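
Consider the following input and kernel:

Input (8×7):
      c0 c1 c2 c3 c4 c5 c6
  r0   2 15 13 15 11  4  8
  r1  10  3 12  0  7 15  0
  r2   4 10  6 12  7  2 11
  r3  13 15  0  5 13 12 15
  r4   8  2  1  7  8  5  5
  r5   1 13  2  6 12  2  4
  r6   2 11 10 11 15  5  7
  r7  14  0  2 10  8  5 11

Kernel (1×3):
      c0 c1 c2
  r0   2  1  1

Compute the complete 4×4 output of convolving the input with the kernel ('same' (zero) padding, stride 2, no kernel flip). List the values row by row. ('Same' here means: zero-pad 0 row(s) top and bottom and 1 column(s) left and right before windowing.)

Output[0,0]: The receptive field on the zero-padded input at this output position is [0 2 15]. Elementwise product with the kernel and sum: 0·2 + 2·1 + 15·1.

17 58 45 16
14 38 33 15
10 12 27 15
13 43 42 17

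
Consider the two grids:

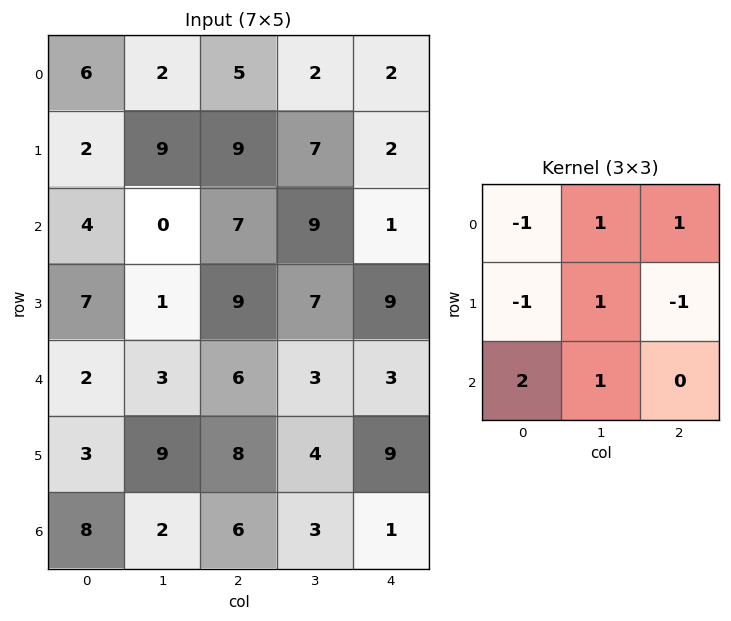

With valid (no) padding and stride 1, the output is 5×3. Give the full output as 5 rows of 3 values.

Output[0,0]: The receptive field on the input at this output position is [6 2 5 / 2 9 9 / 4 0 7]. Elementwise product with the kernel and sum: 6·-1 + 2·1 + 5·1 + 2·-1 + 9·1 + 9·-1 + 4·2 + 0·1.

7 5 18
20 16 26
-5 29 7
13 41 21
23 11 2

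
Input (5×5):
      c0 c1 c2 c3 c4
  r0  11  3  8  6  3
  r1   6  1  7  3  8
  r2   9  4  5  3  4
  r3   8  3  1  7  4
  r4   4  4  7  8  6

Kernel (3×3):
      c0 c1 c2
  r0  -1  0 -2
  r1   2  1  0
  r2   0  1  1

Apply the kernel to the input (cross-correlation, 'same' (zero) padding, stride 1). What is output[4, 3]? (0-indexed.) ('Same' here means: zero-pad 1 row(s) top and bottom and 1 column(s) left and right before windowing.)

The receptive field on the zero-padded input at this output position is [1 7 4 / 7 8 6 / 0 0 0]. Elementwise product with the kernel and sum: 1·-1 + 4·-2 + 7·2 + 8·1 + 0·1 + 0·1.

13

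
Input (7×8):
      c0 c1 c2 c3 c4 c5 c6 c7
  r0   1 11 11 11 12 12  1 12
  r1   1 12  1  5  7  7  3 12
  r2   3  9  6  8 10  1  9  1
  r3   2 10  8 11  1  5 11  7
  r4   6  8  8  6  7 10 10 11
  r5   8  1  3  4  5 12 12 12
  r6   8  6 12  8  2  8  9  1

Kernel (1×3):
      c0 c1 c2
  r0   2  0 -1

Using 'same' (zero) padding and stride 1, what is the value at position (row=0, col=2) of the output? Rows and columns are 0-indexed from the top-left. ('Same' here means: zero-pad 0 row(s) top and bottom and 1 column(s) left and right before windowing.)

11

The receptive field on the zero-padded input at this output position is [11 11 11]. Elementwise product with the kernel and sum: 11·2 + 11·-1.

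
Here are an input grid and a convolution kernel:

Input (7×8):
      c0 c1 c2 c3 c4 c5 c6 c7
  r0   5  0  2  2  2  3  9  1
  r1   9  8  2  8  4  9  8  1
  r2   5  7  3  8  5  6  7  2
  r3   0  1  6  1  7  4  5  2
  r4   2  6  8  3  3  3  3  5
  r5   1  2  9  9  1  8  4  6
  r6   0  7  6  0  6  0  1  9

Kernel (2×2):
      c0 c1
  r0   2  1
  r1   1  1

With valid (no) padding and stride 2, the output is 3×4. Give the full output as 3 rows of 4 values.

Output[0,0]: The receptive field on the input at this output position is [5 0 / 9 8]. Elementwise product with the kernel and sum: 5·2 + 0·1 + 9·1 + 8·1.
Output[0,1]: The receptive field on the input at this output position is [2 2 / 2 8]. Elementwise product with the kernel and sum: 2·2 + 2·1 + 2·1 + 8·1.

27 16 20 28
18 21 27 23
13 37 18 21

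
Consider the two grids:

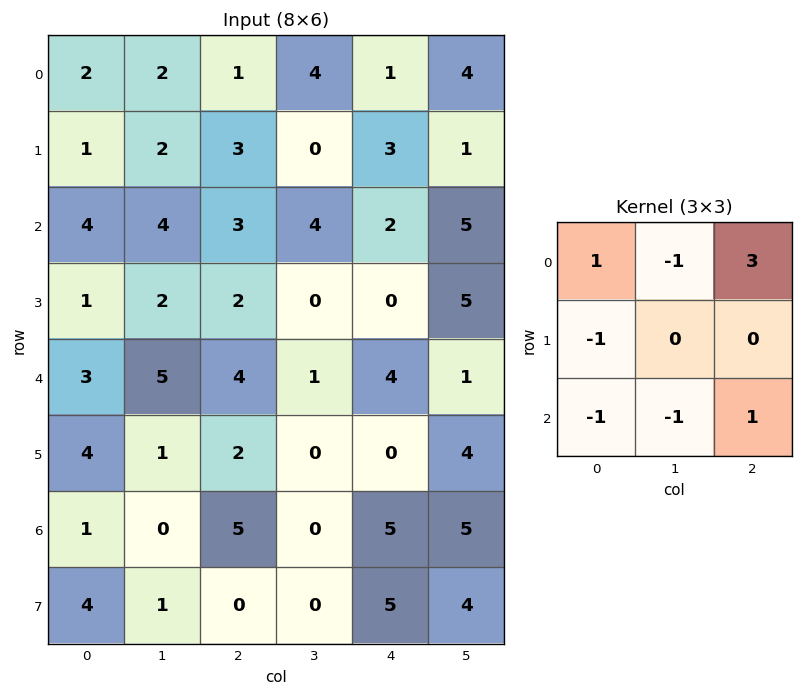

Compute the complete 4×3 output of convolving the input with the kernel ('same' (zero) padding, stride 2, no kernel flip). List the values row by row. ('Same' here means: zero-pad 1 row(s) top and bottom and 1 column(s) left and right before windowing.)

Output[0,0]: The receptive field on the zero-padded input at this output position is [0 0 0 / 0 2 2 / 0 1 2]. Elementwise product with the kernel and sum: 0·1 + 0·-1 + 0·3 + 0·-1 + 0·-1 + 1·-1 + 2·1.

1 -7 -6
6 -9 1
2 -8 18
-4 -2 11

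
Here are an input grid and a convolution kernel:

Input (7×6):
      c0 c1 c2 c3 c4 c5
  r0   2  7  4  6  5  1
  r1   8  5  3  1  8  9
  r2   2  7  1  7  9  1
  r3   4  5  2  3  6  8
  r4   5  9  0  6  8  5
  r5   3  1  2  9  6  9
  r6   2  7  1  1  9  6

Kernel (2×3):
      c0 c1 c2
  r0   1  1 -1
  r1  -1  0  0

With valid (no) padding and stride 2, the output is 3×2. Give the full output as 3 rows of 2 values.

Output[0,0]: The receptive field on the input at this output position is [2 7 4 / 8 5 3]. Elementwise product with the kernel and sum: 2·1 + 7·1 + 4·-1 + 8·-1.

-3 2
4 -3
11 -4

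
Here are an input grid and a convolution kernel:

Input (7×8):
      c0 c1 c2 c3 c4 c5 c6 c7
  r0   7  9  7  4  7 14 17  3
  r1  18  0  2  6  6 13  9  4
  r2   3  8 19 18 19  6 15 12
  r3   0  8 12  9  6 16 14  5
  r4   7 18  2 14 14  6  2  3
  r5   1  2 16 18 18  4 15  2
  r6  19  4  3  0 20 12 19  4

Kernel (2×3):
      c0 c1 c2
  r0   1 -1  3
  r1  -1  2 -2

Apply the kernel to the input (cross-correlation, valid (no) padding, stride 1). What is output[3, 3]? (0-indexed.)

The receptive field on the input at this output position is [9 6 16 / 14 14 6]. Elementwise product with the kernel and sum: 9·1 + 6·-1 + 16·3 + 14·-1 + 14·2 + 6·-2.

53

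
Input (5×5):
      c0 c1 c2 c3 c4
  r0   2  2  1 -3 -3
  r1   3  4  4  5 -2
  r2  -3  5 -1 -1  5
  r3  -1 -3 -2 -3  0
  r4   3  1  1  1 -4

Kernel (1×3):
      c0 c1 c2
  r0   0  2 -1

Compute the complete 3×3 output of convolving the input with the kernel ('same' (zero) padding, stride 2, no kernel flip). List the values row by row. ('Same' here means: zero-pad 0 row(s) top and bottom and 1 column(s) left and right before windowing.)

Output[0,0]: The receptive field on the zero-padded input at this output position is [0 2 2]. Elementwise product with the kernel and sum: 2·2 + 2·-1.

2 5 -6
-11 -1 10
5 1 -8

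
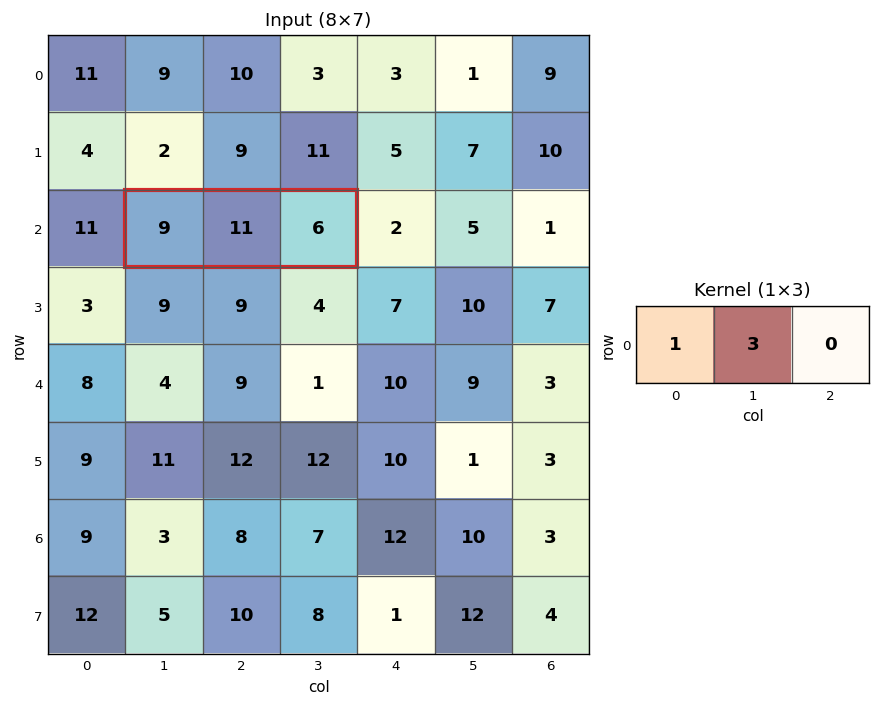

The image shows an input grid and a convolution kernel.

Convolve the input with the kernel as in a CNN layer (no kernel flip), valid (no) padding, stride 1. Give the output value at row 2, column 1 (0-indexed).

The receptive field on the input at this output position is [9 11 6]. Elementwise product with the kernel and sum: 9·1 + 11·3.

42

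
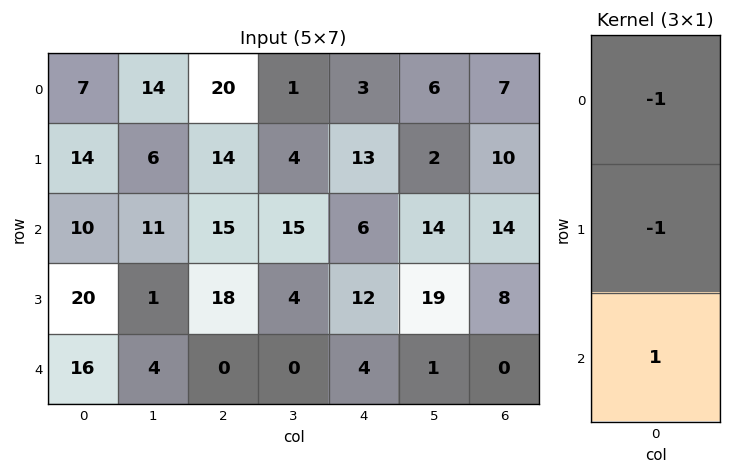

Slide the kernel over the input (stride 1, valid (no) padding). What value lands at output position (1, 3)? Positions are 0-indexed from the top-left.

The receptive field on the input at this output position is [4 / 15 / 4]. Elementwise product with the kernel and sum: 4·-1 + 15·-1 + 4·1.

-15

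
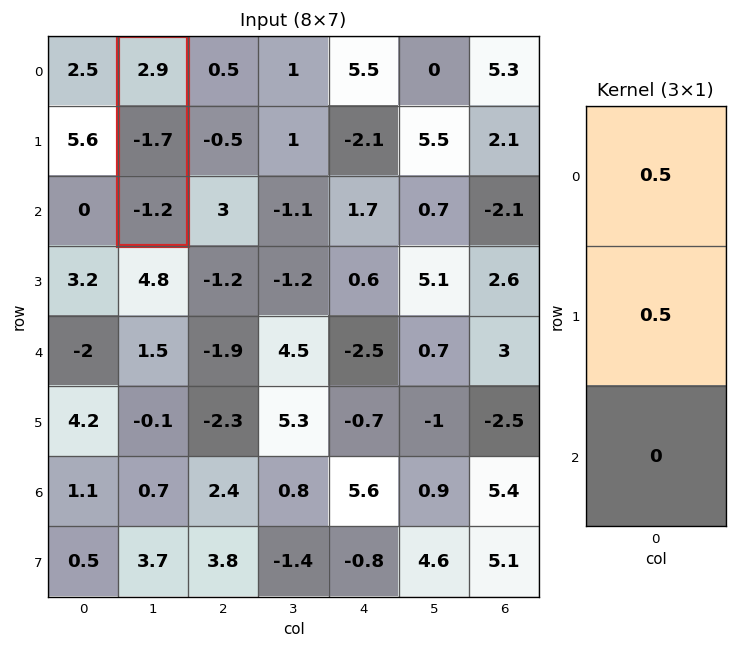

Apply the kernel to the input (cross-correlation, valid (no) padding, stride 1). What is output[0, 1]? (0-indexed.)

The receptive field on the input at this output position is [2.9 / -1.7 / -1.2]. Elementwise product with the kernel and sum: 2.9·0.5 + -1.7·0.5.

0.6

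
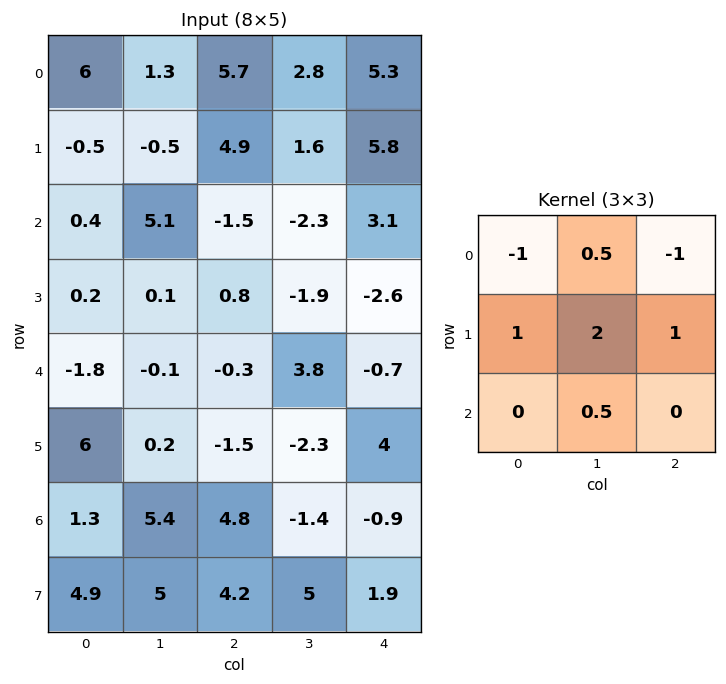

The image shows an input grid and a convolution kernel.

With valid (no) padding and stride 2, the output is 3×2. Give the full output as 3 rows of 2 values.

Output[0,0]: The receptive field on the input at this output position is [6 1.3 5.7 / -0.5 -0.5 4.9 / 0.4 5.1 -1.5]. Elementwise product with the kernel and sum: 6·-1 + 1.3·0.5 + 5.7·-1 + -0.5·1 + -0.5·2 + 4.9·1 + 5.1·0.5.
Output[0,1]: The receptive field on the input at this output position is [5.7 2.8 5.3 / 4.9 1.6 5.8 / -1.5 -2.3 3.1]. Elementwise product with the kernel and sum: 5.7·-1 + 2.8·0.5 + 5.3·-1 + 4.9·1 + 1.6·2 + 5.8·1 + -2.3·0.5.

-5.1 3.15
4.8 -6.45
9.65 0.1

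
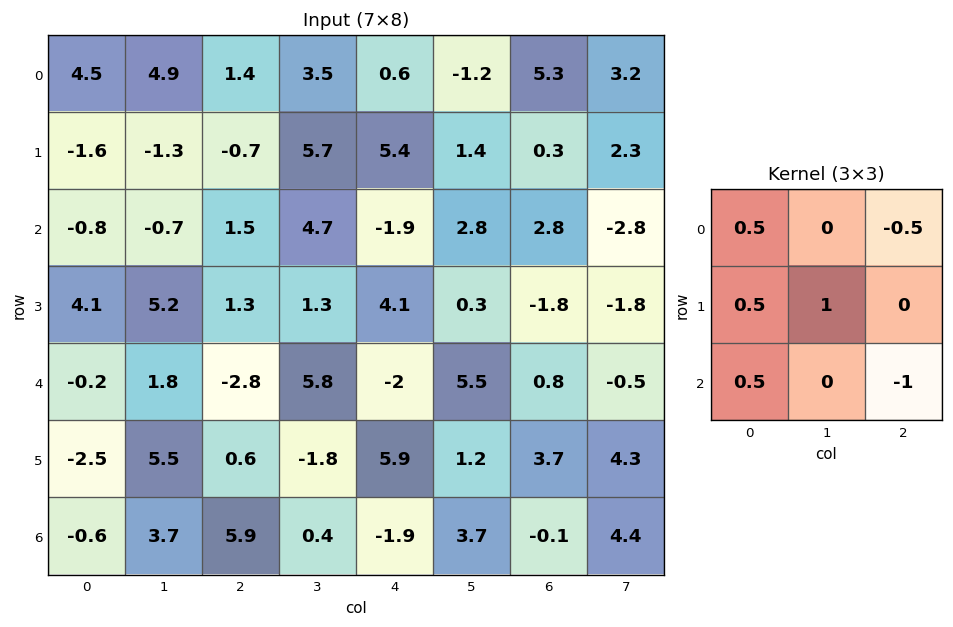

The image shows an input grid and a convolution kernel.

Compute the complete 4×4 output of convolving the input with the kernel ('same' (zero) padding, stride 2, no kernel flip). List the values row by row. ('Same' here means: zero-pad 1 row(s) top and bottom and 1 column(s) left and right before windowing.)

5.8 -2.5 3.8 3.1
-5.35 -1.05 2.95 5.7
-8.3 4.6 -0.7 0.9
-3.35 11.4 -3.2 0.2

Output[0,0]: The receptive field on the zero-padded input at this output position is [0 0 0 / 0 4.5 4.9 / 0 -1.6 -1.3]. Elementwise product with the kernel and sum: 0·0.5 + 0·-0.5 + 0·0.5 + 4.5·1 + 0·0.5 + -1.3·-1.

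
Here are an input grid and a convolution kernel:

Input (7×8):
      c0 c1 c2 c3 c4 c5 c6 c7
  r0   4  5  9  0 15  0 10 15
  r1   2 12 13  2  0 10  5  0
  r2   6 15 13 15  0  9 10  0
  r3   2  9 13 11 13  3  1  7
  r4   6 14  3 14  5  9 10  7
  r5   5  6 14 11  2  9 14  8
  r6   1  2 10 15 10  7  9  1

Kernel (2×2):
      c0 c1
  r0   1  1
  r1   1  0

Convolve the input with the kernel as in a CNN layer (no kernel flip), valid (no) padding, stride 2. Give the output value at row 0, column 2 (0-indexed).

The receptive field on the input at this output position is [15 0 / 0 10]. Elementwise product with the kernel and sum: 15·1 + 0·1 + 0·1.

15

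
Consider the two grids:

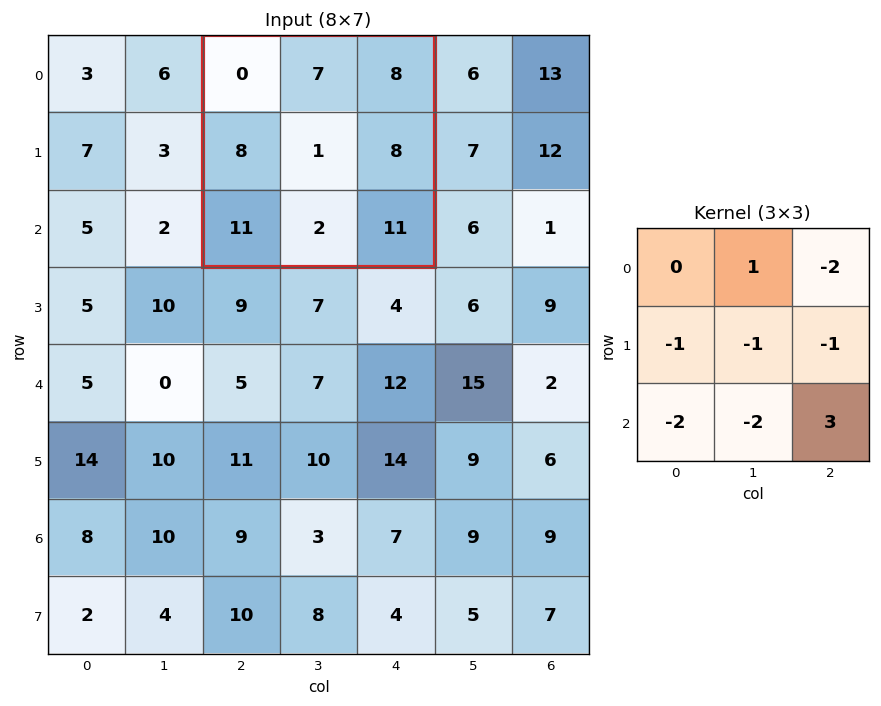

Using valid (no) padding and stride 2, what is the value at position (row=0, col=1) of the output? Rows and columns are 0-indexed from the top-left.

The receptive field on the input at this output position is [0 7 8 / 8 1 8 / 11 2 11]. Elementwise product with the kernel and sum: 7·1 + 8·-2 + 8·-1 + 1·-1 + 8·-1 + 11·-2 + 2·-2 + 11·3.

-19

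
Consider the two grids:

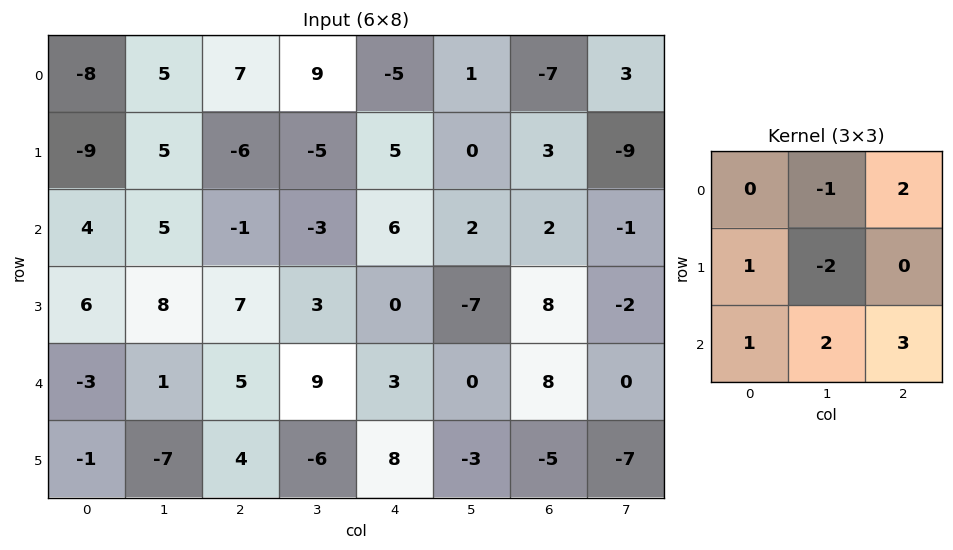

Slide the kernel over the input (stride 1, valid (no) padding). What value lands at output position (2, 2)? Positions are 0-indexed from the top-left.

48

The receptive field on the input at this output position is [-1 -3 6 / 7 3 0 / 5 9 3]. Elementwise product with the kernel and sum: -3·-1 + 6·2 + 7·1 + 3·-2 + 5·1 + 9·2 + 3·3.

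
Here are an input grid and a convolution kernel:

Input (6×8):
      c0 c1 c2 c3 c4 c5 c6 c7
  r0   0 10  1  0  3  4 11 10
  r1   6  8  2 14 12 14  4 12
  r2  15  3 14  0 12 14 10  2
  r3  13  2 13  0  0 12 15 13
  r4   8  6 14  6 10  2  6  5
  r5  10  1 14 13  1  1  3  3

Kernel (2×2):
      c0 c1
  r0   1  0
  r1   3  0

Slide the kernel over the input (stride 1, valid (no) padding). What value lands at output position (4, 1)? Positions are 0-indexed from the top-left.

The receptive field on the input at this output position is [6 14 / 1 14]. Elementwise product with the kernel and sum: 6·1 + 1·3.

9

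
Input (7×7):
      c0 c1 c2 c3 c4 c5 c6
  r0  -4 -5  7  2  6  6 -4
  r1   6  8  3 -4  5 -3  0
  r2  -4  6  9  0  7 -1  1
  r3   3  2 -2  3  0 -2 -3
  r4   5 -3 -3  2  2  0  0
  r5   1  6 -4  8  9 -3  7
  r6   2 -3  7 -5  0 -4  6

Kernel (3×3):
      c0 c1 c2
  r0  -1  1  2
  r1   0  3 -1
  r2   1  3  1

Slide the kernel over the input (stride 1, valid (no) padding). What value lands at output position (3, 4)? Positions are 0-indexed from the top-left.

-1

The receptive field on the input at this output position is [0 -2 -3 / 2 0 0 / 9 -3 7]. Elementwise product with the kernel and sum: 0·-1 + -2·1 + -3·2 + 0·3 + 0·-1 + 9·1 + -3·3 + 7·1.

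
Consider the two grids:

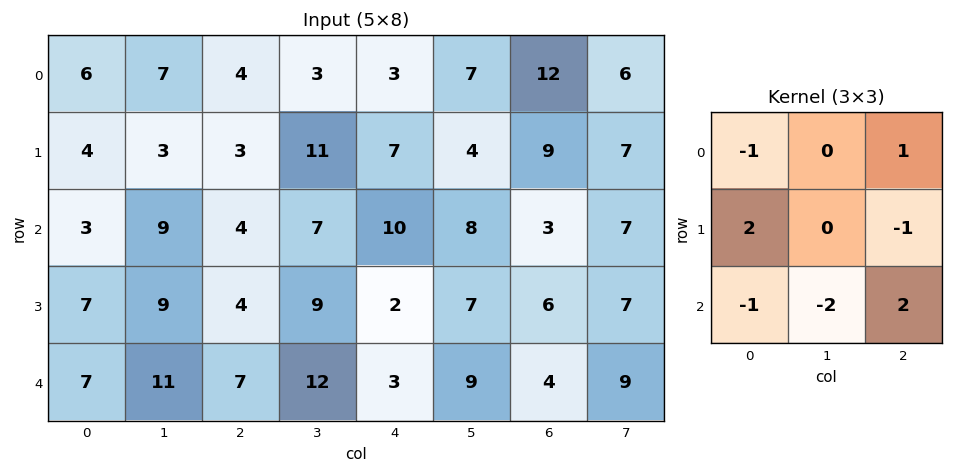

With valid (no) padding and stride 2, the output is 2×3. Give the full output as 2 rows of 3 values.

Output[0,0]: The receptive field on the input at this output position is [6 7 4 / 4 3 3 / 3 9 4]. Elementwise product with the kernel and sum: 6·-1 + 4·1 + 4·2 + 3·-1 + 3·-1 + 9·-2 + 4·2.

-10 0 -6
-4 -13 -22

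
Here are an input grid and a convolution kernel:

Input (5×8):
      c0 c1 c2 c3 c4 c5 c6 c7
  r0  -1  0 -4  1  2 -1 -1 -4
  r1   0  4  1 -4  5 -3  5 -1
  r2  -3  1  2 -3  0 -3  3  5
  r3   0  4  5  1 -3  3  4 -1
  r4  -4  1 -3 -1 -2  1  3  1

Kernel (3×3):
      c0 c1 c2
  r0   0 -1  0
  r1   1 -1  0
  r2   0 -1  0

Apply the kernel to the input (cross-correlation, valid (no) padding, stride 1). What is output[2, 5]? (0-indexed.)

The receptive field on the input at this output position is [-3 3 5 / 3 4 -1 / 1 3 1]. Elementwise product with the kernel and sum: 3·-1 + 3·1 + 4·-1 + 3·-1.

-7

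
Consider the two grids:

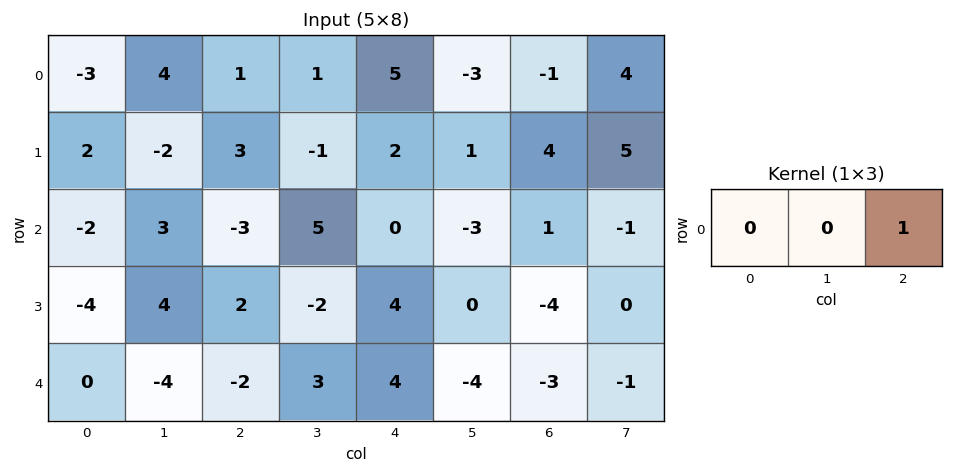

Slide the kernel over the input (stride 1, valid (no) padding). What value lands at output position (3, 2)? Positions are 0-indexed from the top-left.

The receptive field on the input at this output position is [2 -2 4]. Elementwise product with the kernel and sum: 4·1.

4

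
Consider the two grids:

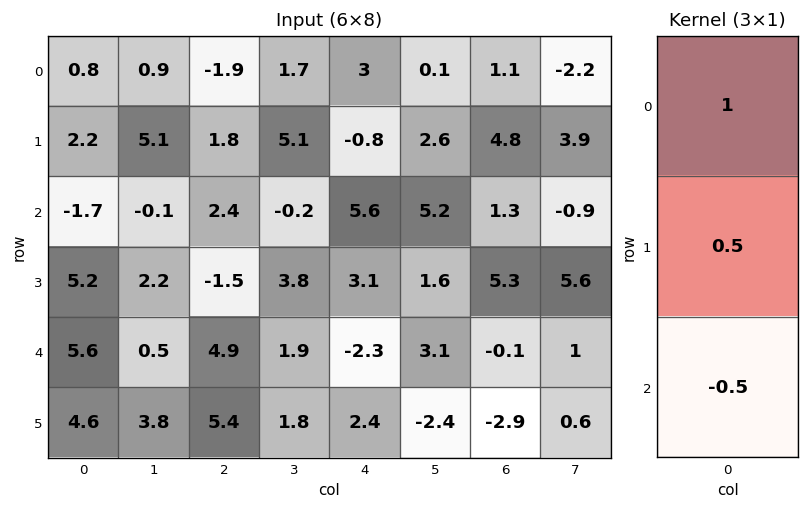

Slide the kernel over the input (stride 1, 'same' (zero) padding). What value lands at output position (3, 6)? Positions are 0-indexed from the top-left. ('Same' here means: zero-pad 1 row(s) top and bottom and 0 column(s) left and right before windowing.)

4

The receptive field on the zero-padded input at this output position is [1.3 / 5.3 / -0.1]. Elementwise product with the kernel and sum: 1.3·1 + 5.3·0.5 + -0.1·-0.5.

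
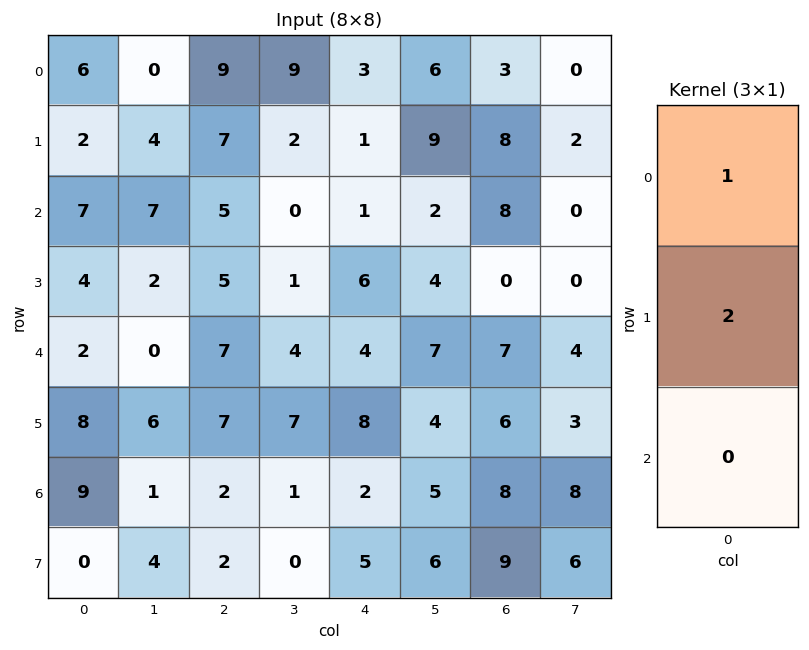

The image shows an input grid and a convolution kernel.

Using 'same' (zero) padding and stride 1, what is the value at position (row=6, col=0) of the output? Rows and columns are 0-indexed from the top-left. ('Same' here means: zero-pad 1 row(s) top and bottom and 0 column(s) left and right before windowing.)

26

The receptive field on the zero-padded input at this output position is [8 / 9 / 0]. Elementwise product with the kernel and sum: 8·1 + 9·2.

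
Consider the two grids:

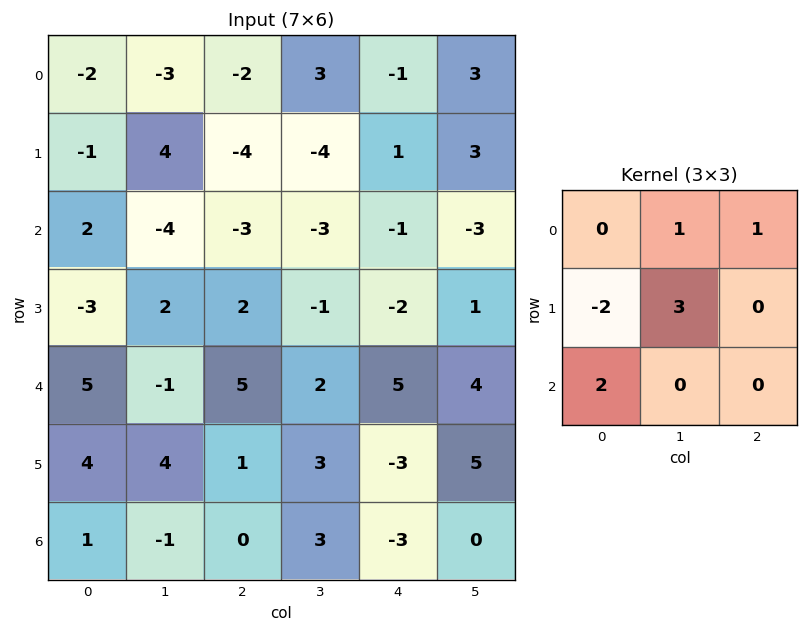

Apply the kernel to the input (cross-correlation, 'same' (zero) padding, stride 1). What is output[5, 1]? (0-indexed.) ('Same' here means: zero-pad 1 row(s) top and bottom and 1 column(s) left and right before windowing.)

The receptive field on the zero-padded input at this output position is [5 -1 5 / 4 4 1 / 1 -1 0]. Elementwise product with the kernel and sum: -1·1 + 5·1 + 4·-2 + 4·3 + 1·2.

10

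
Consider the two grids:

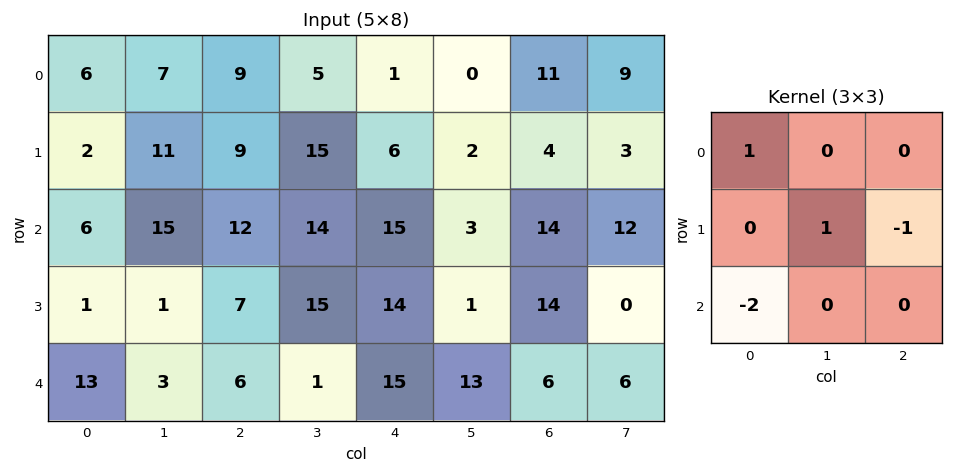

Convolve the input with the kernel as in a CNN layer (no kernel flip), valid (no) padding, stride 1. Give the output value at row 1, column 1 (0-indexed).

The receptive field on the input at this output position is [11 9 15 / 15 12 14 / 1 7 15]. Elementwise product with the kernel and sum: 11·1 + 12·1 + 14·-1 + 1·-2.

7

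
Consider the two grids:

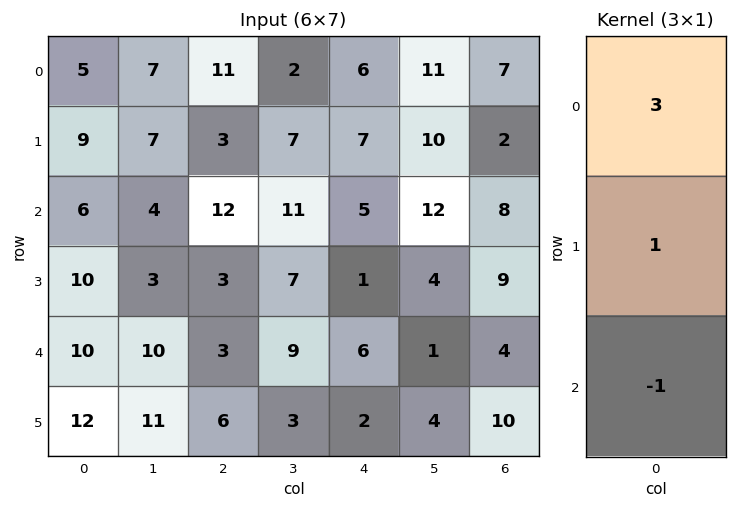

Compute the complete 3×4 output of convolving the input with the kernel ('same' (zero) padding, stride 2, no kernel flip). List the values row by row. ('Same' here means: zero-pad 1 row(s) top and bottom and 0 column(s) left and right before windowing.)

-4 8 -1 5
23 18 25 5
28 6 7 21

Output[0,0]: The receptive field on the zero-padded input at this output position is [0 / 5 / 9]. Elementwise product with the kernel and sum: 0·3 + 5·1 + 9·-1.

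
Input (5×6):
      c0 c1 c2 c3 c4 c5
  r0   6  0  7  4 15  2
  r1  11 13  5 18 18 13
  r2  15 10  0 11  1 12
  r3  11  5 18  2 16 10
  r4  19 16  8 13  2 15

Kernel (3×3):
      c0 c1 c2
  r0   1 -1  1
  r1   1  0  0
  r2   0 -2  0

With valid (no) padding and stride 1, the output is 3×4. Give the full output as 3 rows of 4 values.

4 10 1 7
8 0 1 -8
-16 10 -18 20

Output[0,0]: The receptive field on the input at this output position is [6 0 7 / 11 13 5 / 15 10 0]. Elementwise product with the kernel and sum: 6·1 + 0·-1 + 7·1 + 11·1 + 10·-2.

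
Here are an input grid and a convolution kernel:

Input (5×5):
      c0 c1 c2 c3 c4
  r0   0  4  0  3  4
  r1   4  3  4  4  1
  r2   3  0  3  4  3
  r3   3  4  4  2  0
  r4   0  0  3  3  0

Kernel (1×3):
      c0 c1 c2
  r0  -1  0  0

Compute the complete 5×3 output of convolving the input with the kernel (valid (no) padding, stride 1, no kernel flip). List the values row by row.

Output[0,0]: The receptive field on the input at this output position is [0 4 0]. Elementwise product with the kernel and sum: 0·-1.
Output[0,1]: The receptive field on the input at this output position is [4 0 3]. Elementwise product with the kernel and sum: 4·-1.

0 -4 0
-4 -3 -4
-3 0 -3
-3 -4 -4
0 0 -3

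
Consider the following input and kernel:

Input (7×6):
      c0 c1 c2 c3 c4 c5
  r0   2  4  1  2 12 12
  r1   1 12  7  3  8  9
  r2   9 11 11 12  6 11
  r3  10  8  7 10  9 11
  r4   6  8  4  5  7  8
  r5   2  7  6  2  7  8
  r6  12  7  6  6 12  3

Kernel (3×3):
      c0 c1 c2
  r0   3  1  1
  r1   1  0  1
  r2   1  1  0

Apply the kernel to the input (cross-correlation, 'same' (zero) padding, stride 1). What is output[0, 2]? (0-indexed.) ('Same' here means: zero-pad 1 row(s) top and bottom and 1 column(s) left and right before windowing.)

The receptive field on the zero-padded input at this output position is [0 0 0 / 4 1 2 / 12 7 3]. Elementwise product with the kernel and sum: 0·3 + 0·1 + 0·1 + 4·1 + 2·1 + 12·1 + 7·1.

25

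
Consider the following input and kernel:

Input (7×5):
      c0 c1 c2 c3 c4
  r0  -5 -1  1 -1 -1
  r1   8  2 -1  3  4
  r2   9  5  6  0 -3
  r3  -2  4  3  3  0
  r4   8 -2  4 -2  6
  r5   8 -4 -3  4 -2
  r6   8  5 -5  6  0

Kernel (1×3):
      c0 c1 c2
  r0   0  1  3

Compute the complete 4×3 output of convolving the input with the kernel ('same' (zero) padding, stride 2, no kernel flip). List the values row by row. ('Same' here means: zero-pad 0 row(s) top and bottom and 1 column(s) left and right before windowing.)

Output[0,0]: The receptive field on the zero-padded input at this output position is [0 -5 -1]. Elementwise product with the kernel and sum: -5·1 + -1·3.

-8 -2 -1
24 6 -3
2 -2 6
23 13 0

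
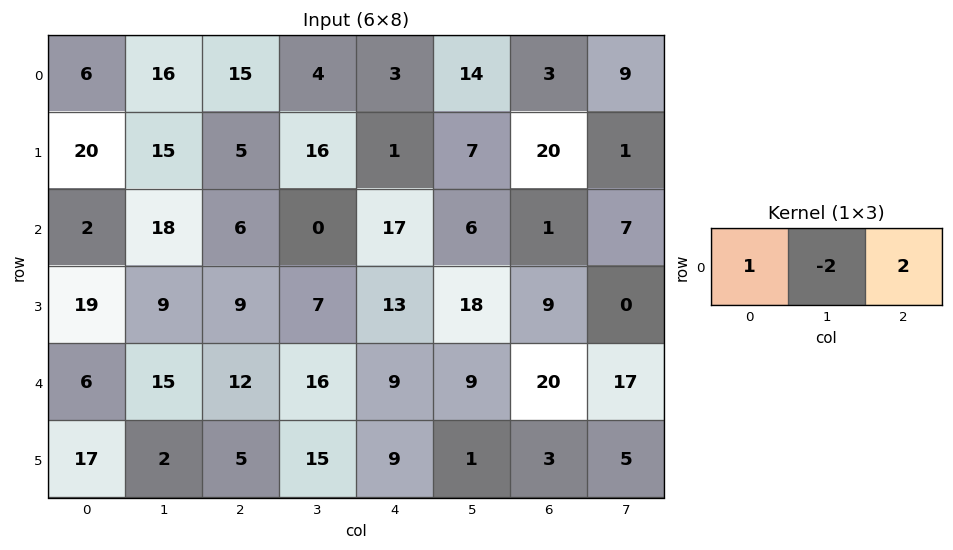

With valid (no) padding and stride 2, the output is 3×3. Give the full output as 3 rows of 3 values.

4 13 -19
-22 40 7
0 -2 31

Output[0,0]: The receptive field on the input at this output position is [6 16 15]. Elementwise product with the kernel and sum: 6·1 + 16·-2 + 15·2.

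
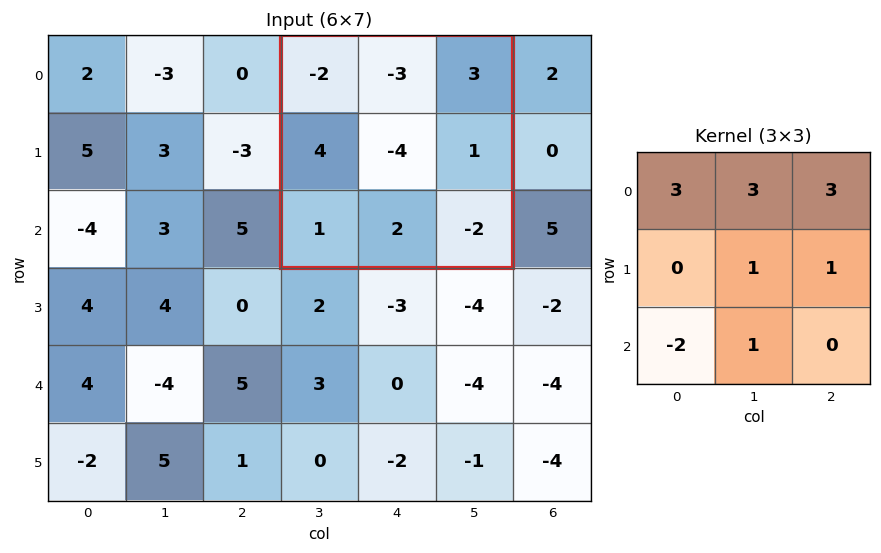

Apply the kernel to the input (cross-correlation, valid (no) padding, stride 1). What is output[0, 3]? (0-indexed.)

-9

The receptive field on the input at this output position is [-2 -3 3 / 4 -4 1 / 1 2 -2]. Elementwise product with the kernel and sum: -2·3 + -3·3 + 3·3 + -4·1 + 1·1 + 1·-2 + 2·1.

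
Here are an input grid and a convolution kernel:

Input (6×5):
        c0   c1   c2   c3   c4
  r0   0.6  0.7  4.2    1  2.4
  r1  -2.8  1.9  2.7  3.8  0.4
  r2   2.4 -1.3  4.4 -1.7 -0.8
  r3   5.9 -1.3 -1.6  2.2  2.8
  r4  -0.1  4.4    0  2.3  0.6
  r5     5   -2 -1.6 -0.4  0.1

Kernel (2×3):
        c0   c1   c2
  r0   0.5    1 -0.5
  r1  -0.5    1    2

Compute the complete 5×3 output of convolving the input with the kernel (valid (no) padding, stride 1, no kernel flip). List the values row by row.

7.6 13.4 5.15
5.45 3.4 -0.55
-9.75 8.05 9.5
6.9 -0.95 3.5
-3.35 -0.35 2.6

Output[0,0]: The receptive field on the input at this output position is [0.6 0.7 4.2 / -2.8 1.9 2.7]. Elementwise product with the kernel and sum: 0.6·0.5 + 0.7·1 + 4.2·-0.5 + -2.8·-0.5 + 1.9·1 + 2.7·2.
Output[0,1]: The receptive field on the input at this output position is [0.7 4.2 1 / 1.9 2.7 3.8]. Elementwise product with the kernel and sum: 0.7·0.5 + 4.2·1 + 1·-0.5 + 1.9·-0.5 + 2.7·1 + 3.8·2.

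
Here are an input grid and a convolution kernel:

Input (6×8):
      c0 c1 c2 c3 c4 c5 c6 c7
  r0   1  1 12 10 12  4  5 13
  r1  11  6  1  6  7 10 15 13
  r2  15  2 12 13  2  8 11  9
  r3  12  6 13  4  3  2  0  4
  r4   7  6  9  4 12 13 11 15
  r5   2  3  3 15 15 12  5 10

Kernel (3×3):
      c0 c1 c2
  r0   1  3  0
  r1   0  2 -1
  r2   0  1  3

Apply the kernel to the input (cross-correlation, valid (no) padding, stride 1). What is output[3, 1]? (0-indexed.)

The receptive field on the input at this output position is [6 13 4 / 6 9 4 / 3 3 15]. Elementwise product with the kernel and sum: 6·1 + 13·3 + 9·2 + 4·-1 + 3·1 + 15·3.

107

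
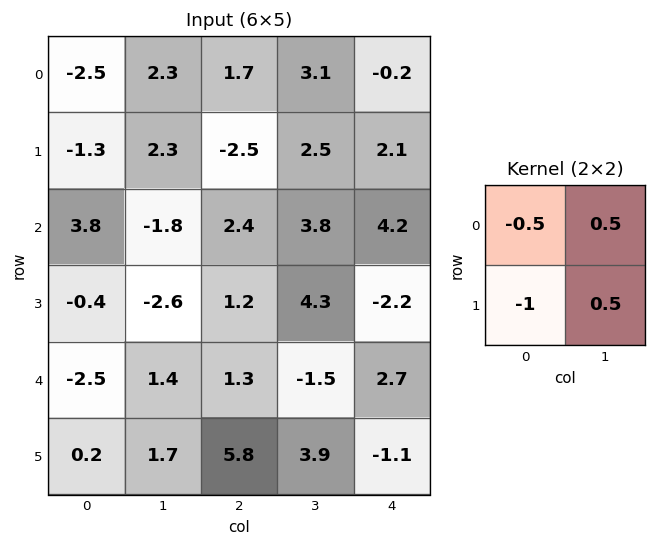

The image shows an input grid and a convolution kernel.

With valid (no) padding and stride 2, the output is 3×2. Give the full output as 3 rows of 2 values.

4.85 4.45
-3.7 1.65
2.6 -5.25

Output[0,0]: The receptive field on the input at this output position is [-2.5 2.3 / -1.3 2.3]. Elementwise product with the kernel and sum: -2.5·-0.5 + 2.3·0.5 + -1.3·-1 + 2.3·0.5.
Output[0,1]: The receptive field on the input at this output position is [1.7 3.1 / -2.5 2.5]. Elementwise product with the kernel and sum: 1.7·-0.5 + 3.1·0.5 + -2.5·-1 + 2.5·0.5.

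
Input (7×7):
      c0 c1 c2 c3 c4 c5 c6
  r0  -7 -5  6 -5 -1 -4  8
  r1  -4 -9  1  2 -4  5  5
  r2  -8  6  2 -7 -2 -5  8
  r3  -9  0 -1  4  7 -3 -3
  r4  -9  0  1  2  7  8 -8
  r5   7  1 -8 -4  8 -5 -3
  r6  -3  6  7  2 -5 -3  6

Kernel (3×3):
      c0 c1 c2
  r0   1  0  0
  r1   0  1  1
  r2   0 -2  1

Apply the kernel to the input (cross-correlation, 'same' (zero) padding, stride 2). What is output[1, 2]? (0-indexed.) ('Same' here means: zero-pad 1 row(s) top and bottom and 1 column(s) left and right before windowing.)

-22

The receptive field on the zero-padded input at this output position is [2 -4 5 / -7 -2 -5 / 4 7 -3]. Elementwise product with the kernel and sum: 2·1 + -2·1 + -5·1 + 7·-2 + -3·1.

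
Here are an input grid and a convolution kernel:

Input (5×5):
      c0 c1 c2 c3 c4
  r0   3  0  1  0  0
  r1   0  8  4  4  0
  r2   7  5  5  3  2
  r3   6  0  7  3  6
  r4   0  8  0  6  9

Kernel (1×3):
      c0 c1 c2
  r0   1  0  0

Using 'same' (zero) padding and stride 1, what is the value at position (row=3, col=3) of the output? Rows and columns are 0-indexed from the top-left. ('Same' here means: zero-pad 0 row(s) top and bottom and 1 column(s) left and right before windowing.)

7

The receptive field on the zero-padded input at this output position is [7 3 6]. Elementwise product with the kernel and sum: 7·1.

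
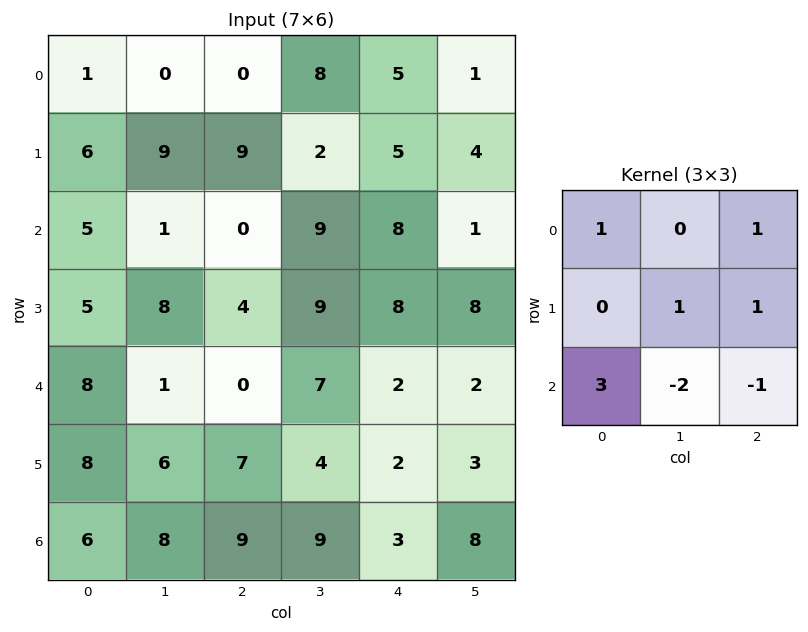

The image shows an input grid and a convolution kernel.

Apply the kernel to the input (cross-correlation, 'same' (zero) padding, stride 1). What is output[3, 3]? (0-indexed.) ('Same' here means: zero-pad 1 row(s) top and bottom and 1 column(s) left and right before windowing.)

The receptive field on the zero-padded input at this output position is [0 9 8 / 4 9 8 / 0 7 2]. Elementwise product with the kernel and sum: 0·1 + 8·1 + 9·1 + 8·1 + 0·3 + 7·-2 + 2·-1.

9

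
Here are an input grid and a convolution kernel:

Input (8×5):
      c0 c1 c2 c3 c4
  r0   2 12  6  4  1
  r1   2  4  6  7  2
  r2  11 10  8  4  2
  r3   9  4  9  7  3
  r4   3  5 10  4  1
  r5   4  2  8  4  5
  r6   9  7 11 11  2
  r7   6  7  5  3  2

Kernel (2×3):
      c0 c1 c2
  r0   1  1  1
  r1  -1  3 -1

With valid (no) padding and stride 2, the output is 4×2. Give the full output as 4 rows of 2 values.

24 24
23 23
12 14
37 26

Output[0,0]: The receptive field on the input at this output position is [2 12 6 / 2 4 6]. Elementwise product with the kernel and sum: 2·1 + 12·1 + 6·1 + 2·-1 + 4·3 + 6·-1.
Output[0,1]: The receptive field on the input at this output position is [6 4 1 / 6 7 2]. Elementwise product with the kernel and sum: 6·1 + 4·1 + 1·1 + 6·-1 + 7·3 + 2·-1.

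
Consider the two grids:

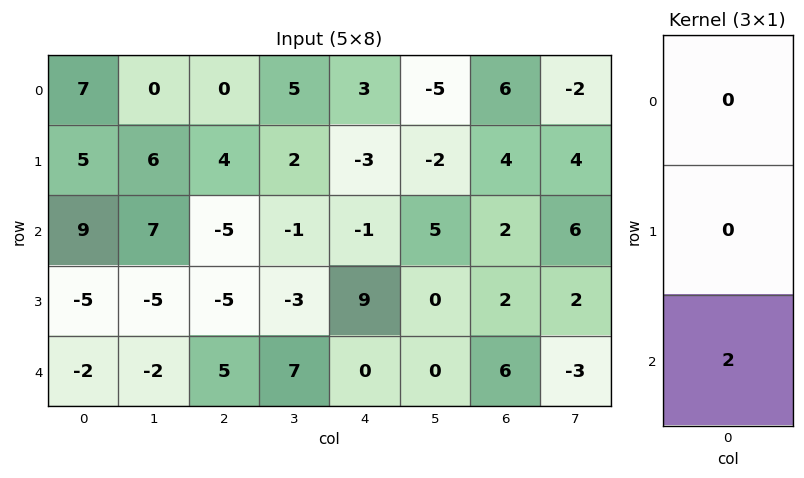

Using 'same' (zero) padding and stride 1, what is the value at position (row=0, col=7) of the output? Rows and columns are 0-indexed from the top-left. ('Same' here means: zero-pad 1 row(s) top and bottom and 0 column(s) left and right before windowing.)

The receptive field on the zero-padded input at this output position is [0 / -2 / 4]. Elementwise product with the kernel and sum: 4·2.

8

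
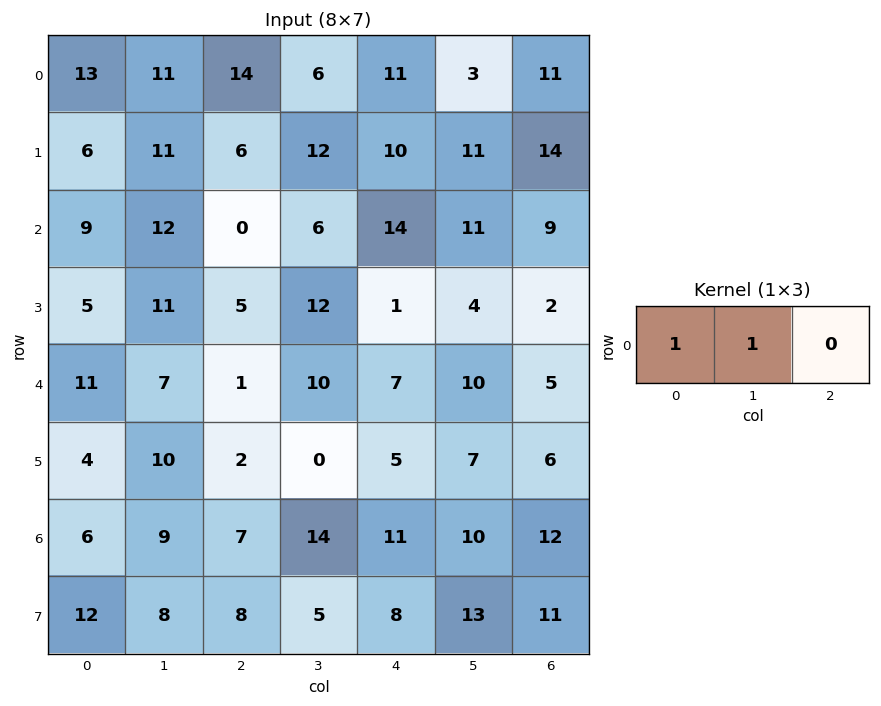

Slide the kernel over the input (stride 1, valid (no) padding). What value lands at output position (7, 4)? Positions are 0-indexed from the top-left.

21

The receptive field on the input at this output position is [8 13 11]. Elementwise product with the kernel and sum: 8·1 + 13·1.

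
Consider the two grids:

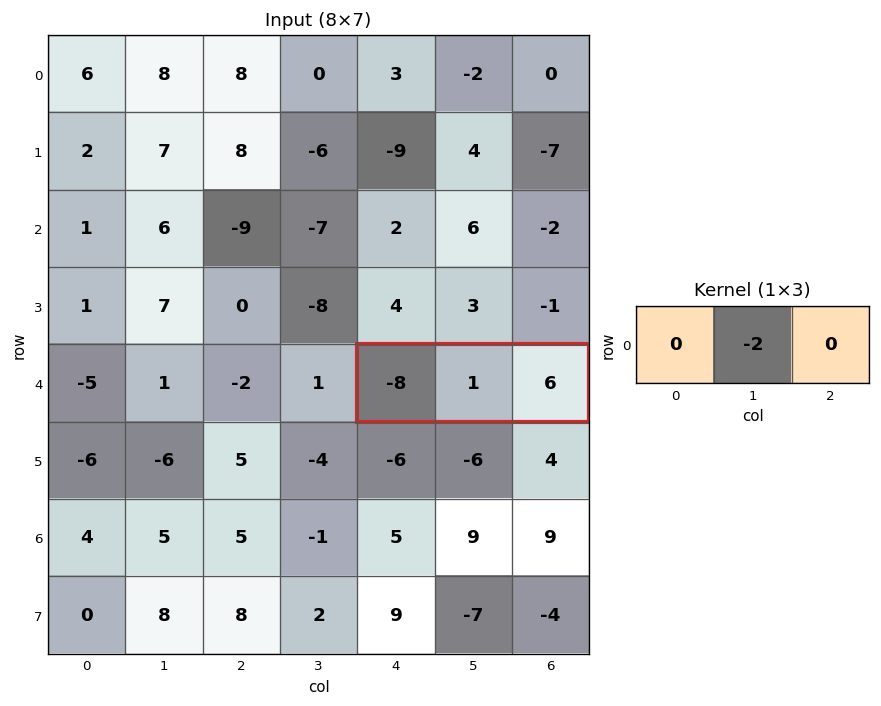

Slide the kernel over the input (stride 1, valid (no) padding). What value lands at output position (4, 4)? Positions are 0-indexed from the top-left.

-2

The receptive field on the input at this output position is [-8 1 6]. Elementwise product with the kernel and sum: 1·-2.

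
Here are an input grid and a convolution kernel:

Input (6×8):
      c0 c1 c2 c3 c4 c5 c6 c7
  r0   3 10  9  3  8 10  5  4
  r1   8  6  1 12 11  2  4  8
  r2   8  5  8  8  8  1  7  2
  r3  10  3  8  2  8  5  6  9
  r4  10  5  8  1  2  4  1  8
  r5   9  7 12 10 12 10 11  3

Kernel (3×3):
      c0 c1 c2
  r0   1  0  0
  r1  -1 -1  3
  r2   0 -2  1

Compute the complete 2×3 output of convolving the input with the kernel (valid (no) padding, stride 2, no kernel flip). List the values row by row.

Output[0,0]: The receptive field on the input at this output position is [3 10 9 / 8 6 1 / 8 5 8]. Elementwise product with the kernel and sum: 3·1 + 8·-1 + 6·-1 + 1·3 + 5·-2 + 8·1.
Output[0,1]: The receptive field on the input at this output position is [9 3 8 / 1 12 11 / 8 8 8]. Elementwise product with the kernel and sum: 9·1 + 1·-1 + 12·-1 + 11·3 + 8·-2 + 8·1.

-10 21 12
17 22 6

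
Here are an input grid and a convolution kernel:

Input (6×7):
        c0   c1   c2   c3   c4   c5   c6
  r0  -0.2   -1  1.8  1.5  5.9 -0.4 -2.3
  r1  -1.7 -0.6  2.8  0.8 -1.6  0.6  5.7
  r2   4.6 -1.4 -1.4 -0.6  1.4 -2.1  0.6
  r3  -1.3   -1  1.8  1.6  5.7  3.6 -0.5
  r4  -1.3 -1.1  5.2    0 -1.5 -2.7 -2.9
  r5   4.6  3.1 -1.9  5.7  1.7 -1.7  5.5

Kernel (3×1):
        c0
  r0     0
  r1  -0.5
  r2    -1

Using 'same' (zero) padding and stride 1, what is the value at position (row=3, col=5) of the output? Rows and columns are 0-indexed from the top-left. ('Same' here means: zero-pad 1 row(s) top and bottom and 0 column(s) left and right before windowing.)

0.9

The receptive field on the zero-padded input at this output position is [-2.1 / 3.6 / -2.7]. Elementwise product with the kernel and sum: 3.6·-0.5 + -2.7·-1.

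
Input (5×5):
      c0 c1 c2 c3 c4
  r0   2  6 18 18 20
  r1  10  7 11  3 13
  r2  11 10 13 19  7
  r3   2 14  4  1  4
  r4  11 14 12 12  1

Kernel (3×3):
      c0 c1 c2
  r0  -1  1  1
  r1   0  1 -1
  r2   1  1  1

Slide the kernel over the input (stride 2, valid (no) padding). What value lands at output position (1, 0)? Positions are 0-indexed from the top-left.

59

The receptive field on the input at this output position is [11 10 13 / 2 14 4 / 11 14 12]. Elementwise product with the kernel and sum: 11·-1 + 10·1 + 13·1 + 14·1 + 4·-1 + 11·1 + 14·1 + 12·1.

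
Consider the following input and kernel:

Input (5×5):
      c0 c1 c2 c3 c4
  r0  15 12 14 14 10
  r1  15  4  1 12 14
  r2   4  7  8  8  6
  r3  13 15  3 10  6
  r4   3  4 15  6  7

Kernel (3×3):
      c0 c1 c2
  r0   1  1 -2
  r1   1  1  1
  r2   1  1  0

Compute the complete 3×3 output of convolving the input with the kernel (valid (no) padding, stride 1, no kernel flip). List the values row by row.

30 30 51
64 22 20
33 46 44

Output[0,0]: The receptive field on the input at this output position is [15 12 14 / 15 4 1 / 4 7 8]. Elementwise product with the kernel and sum: 15·1 + 12·1 + 14·-2 + 15·1 + 4·1 + 1·1 + 4·1 + 7·1.
Output[0,1]: The receptive field on the input at this output position is [12 14 14 / 4 1 12 / 7 8 8]. Elementwise product with the kernel and sum: 12·1 + 14·1 + 14·-2 + 4·1 + 1·1 + 12·1 + 7·1 + 8·1.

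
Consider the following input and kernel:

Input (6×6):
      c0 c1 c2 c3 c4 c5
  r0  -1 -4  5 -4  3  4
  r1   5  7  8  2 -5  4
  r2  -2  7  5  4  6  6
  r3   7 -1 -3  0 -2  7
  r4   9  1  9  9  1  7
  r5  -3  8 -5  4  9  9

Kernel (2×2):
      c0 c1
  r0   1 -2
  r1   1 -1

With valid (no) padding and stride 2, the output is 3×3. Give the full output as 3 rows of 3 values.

5 19 -14
-8 -6 -15
-4 -18 -13

Output[0,0]: The receptive field on the input at this output position is [-1 -4 / 5 7]. Elementwise product with the kernel and sum: -1·1 + -4·-2 + 5·1 + 7·-1.
Output[0,1]: The receptive field on the input at this output position is [5 -4 / 8 2]. Elementwise product with the kernel and sum: 5·1 + -4·-2 + 8·1 + 2·-1.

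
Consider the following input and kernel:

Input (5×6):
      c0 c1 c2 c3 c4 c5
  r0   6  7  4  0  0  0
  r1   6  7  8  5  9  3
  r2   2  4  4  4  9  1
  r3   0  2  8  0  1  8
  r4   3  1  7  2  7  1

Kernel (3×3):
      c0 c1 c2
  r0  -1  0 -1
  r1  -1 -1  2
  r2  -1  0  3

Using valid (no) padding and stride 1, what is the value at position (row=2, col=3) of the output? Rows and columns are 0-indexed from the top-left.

The receptive field on the input at this output position is [4 9 1 / 0 1 8 / 2 7 1]. Elementwise product with the kernel and sum: 4·-1 + 1·-1 + 0·-1 + 1·-1 + 8·2 + 2·-1 + 1·3.

11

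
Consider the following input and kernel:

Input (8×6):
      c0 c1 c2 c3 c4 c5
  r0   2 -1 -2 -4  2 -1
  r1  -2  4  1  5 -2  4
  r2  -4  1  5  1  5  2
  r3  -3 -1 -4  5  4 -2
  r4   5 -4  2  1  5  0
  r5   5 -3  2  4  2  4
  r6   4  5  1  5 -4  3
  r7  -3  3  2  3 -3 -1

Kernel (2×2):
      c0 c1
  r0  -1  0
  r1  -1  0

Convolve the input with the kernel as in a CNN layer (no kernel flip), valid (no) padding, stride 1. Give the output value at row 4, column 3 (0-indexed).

-5

The receptive field on the input at this output position is [1 5 / 4 2]. Elementwise product with the kernel and sum: 1·-1 + 4·-1.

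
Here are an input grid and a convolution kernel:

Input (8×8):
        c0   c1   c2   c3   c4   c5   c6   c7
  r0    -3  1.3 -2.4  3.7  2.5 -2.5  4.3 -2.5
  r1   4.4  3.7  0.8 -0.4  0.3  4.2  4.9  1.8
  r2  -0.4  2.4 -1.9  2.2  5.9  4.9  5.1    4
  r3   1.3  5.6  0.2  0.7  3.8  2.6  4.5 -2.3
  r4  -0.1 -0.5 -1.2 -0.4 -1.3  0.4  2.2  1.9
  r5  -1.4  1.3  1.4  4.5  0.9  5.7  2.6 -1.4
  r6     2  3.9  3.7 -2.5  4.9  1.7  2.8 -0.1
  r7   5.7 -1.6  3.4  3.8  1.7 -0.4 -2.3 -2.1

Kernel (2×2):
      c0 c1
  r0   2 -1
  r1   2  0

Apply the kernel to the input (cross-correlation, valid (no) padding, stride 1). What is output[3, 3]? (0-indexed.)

-3.2

The receptive field on the input at this output position is [0.7 3.8 / -0.4 -1.3]. Elementwise product with the kernel and sum: 0.7·2 + 3.8·-1 + -0.4·2.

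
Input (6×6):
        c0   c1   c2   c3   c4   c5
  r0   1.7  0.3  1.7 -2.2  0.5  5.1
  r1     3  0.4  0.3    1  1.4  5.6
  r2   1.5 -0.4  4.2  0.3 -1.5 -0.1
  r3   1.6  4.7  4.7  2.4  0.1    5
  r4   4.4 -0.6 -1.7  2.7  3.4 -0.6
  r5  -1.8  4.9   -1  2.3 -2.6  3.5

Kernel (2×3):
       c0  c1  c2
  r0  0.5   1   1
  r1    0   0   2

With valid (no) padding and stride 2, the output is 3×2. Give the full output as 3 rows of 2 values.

3.45 1.95
13.95 1.1
-2.1 0.05

Output[0,0]: The receptive field on the input at this output position is [1.7 0.3 1.7 / 3 0.4 0.3]. Elementwise product with the kernel and sum: 1.7·0.5 + 0.3·1 + 1.7·1 + 0.3·2.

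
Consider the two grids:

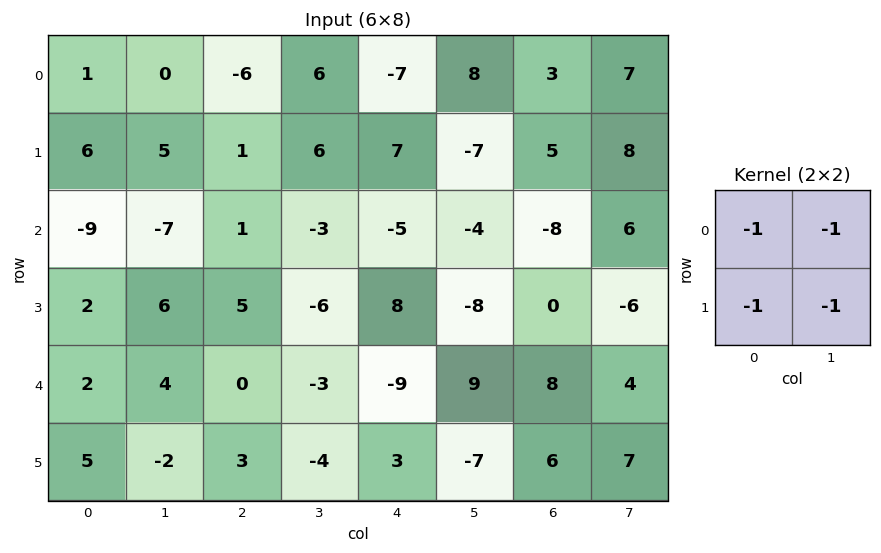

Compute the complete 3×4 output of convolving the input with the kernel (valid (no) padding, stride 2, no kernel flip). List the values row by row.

-12 -7 -1 -23
8 3 9 8
-9 4 4 -25

Output[0,0]: The receptive field on the input at this output position is [1 0 / 6 5]. Elementwise product with the kernel and sum: 1·-1 + 0·-1 + 6·-1 + 5·-1.
Output[0,1]: The receptive field on the input at this output position is [-6 6 / 1 6]. Elementwise product with the kernel and sum: -6·-1 + 6·-1 + 1·-1 + 6·-1.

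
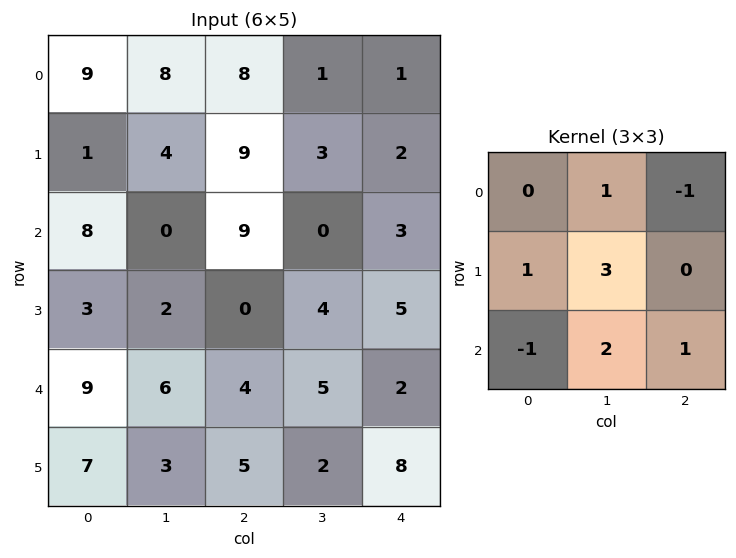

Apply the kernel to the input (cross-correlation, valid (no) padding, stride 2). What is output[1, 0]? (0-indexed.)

The receptive field on the input at this output position is [8 0 9 / 3 2 0 / 9 6 4]. Elementwise product with the kernel and sum: 0·1 + 9·-1 + 3·1 + 2·3 + 9·-1 + 6·2 + 4·1.

7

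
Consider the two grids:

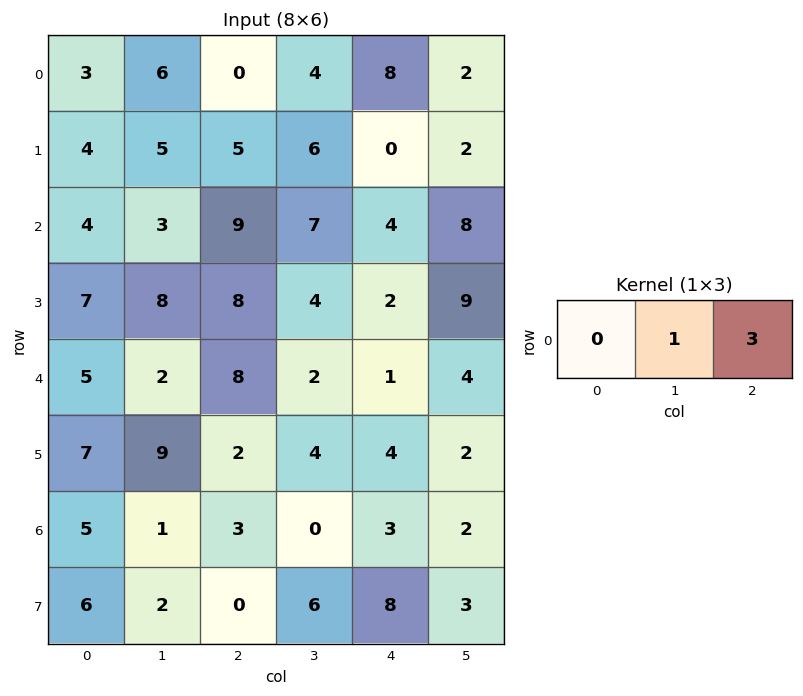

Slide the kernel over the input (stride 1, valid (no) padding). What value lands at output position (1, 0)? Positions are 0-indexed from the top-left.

The receptive field on the input at this output position is [4 5 5]. Elementwise product with the kernel and sum: 5·1 + 5·3.

20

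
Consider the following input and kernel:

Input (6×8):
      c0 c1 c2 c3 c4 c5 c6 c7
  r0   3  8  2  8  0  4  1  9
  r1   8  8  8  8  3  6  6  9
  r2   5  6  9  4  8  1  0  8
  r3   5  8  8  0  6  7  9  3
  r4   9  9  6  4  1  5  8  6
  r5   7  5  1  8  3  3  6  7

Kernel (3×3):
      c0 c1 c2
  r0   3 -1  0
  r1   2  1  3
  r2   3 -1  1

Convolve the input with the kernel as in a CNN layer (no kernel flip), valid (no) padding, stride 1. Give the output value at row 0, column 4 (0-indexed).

The receptive field on the input at this output position is [0 4 1 / 3 6 6 / 8 1 0]. Elementwise product with the kernel and sum: 0·3 + 4·-1 + 3·2 + 6·1 + 6·3 + 8·3 + 1·-1 + 0·1.

49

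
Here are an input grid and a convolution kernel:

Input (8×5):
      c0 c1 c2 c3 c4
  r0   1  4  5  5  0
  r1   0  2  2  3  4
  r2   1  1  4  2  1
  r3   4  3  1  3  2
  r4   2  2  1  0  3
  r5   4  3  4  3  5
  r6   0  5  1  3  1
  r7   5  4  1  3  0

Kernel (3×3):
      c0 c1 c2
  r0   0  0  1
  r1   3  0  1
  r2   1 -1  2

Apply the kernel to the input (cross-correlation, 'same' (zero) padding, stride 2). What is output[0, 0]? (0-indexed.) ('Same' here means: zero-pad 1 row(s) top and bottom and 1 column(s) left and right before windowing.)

The receptive field on the zero-padded input at this output position is [0 0 0 / 0 1 4 / 0 0 2]. Elementwise product with the kernel and sum: 0·1 + 0·3 + 4·1 + 0·1 + 0·-1 + 2·2.

8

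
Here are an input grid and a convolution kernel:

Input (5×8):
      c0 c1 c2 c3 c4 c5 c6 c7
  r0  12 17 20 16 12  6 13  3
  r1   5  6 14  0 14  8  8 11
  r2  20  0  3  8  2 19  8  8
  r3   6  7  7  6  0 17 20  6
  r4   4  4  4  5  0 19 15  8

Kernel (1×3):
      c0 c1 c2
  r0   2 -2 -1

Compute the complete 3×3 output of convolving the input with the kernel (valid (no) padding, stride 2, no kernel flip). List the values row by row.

-30 -4 -1
37 -12 -42
-4 -2 -53

Output[0,0]: The receptive field on the input at this output position is [12 17 20]. Elementwise product with the kernel and sum: 12·2 + 17·-2 + 20·-1.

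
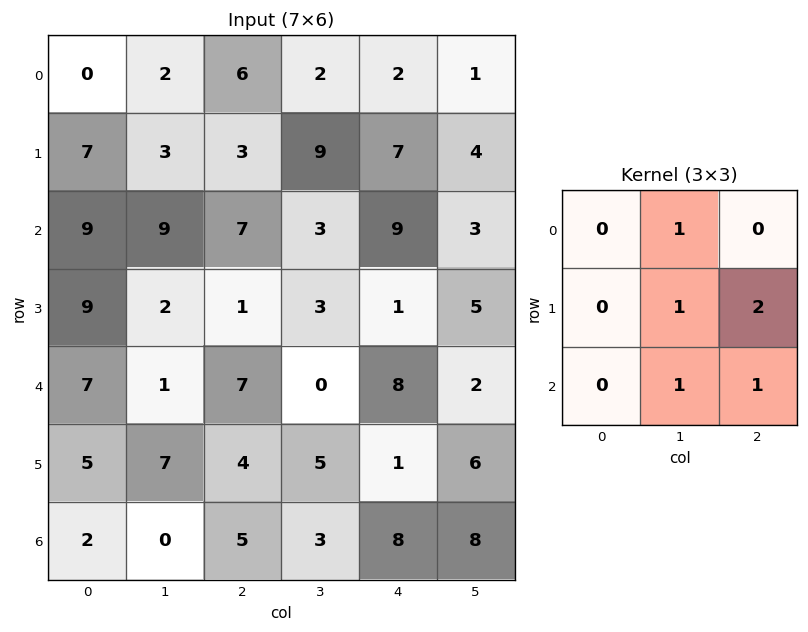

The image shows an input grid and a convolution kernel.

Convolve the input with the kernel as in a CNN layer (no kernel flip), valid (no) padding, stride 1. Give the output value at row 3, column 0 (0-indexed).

28

The receptive field on the input at this output position is [9 2 1 / 7 1 7 / 5 7 4]. Elementwise product with the kernel and sum: 2·1 + 1·1 + 7·2 + 7·1 + 4·1.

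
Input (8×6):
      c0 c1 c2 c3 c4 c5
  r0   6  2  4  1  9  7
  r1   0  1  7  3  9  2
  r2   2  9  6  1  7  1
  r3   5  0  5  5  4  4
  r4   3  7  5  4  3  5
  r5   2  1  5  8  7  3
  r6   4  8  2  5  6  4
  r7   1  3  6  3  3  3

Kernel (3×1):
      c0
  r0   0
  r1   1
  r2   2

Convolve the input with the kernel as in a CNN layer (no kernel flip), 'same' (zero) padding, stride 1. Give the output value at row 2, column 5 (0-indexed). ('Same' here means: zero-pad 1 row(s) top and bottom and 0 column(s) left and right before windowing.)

9

The receptive field on the zero-padded input at this output position is [2 / 1 / 4]. Elementwise product with the kernel and sum: 1·1 + 4·2.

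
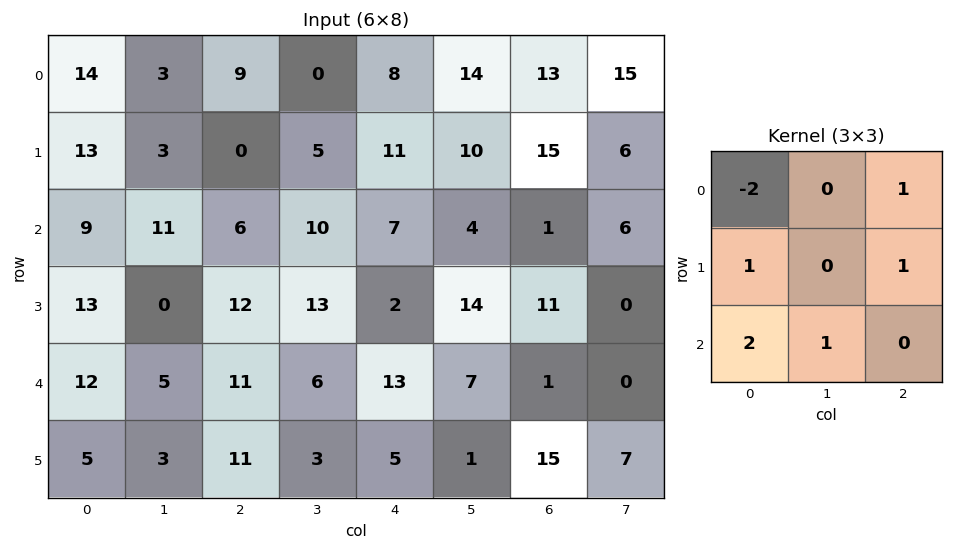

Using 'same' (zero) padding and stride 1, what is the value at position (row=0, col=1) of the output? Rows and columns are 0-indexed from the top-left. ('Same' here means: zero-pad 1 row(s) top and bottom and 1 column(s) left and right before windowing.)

52

The receptive field on the zero-padded input at this output position is [0 0 0 / 14 3 9 / 13 3 0]. Elementwise product with the kernel and sum: 0·-2 + 0·1 + 14·1 + 9·1 + 13·2 + 3·1.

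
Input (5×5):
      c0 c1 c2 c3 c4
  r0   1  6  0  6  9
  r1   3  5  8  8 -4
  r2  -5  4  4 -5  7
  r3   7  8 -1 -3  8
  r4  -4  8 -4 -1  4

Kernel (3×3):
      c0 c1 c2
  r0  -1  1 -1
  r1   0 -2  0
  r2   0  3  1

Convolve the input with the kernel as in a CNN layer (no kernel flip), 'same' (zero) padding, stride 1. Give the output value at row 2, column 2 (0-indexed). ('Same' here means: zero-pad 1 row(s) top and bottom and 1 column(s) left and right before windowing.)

The receptive field on the zero-padded input at this output position is [5 8 8 / 4 4 -5 / 8 -1 -3]. Elementwise product with the kernel and sum: 5·-1 + 8·1 + 8·-1 + 4·-2 + -1·3 + -3·1.

-19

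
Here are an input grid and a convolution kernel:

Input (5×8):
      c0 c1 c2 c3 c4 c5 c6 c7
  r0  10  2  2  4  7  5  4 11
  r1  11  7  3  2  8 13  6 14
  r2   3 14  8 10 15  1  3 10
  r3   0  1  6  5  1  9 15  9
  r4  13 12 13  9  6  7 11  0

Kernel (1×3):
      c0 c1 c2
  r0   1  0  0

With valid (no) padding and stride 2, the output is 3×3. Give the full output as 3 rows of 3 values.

10 2 7
3 8 15
13 13 6

Output[0,0]: The receptive field on the input at this output position is [10 2 2]. Elementwise product with the kernel and sum: 10·1.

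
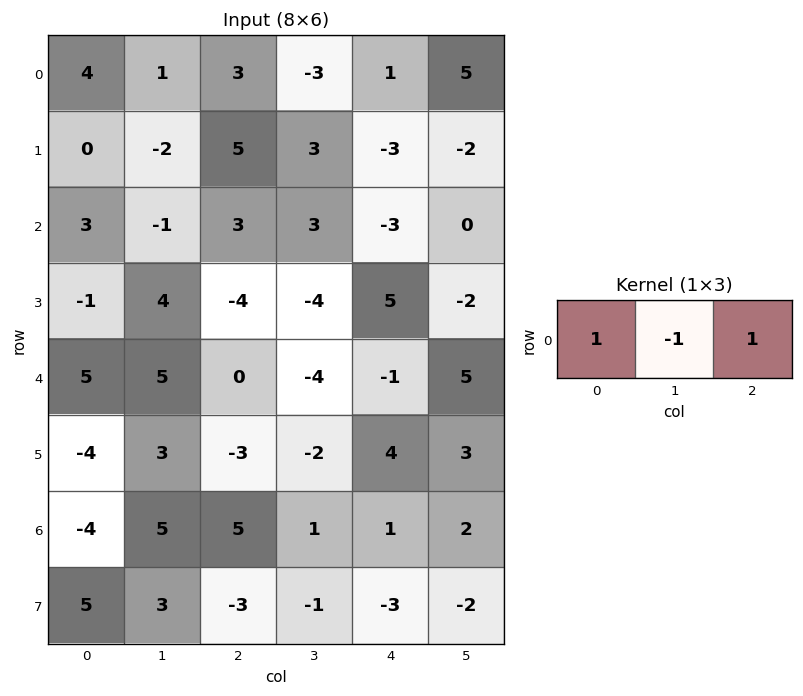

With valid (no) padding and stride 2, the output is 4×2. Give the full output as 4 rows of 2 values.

6 7
7 -3
0 3
-4 5

Output[0,0]: The receptive field on the input at this output position is [4 1 3]. Elementwise product with the kernel and sum: 4·1 + 1·-1 + 3·1.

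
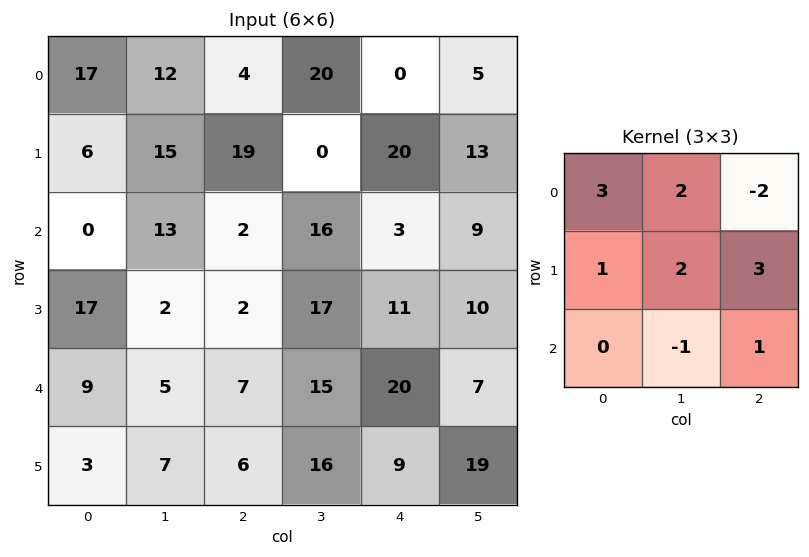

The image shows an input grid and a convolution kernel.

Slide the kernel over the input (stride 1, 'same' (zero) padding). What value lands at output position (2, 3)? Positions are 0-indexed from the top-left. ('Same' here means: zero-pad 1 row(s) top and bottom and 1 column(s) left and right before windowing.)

54

The receptive field on the zero-padded input at this output position is [19 0 20 / 2 16 3 / 2 17 11]. Elementwise product with the kernel and sum: 19·3 + 0·2 + 20·-2 + 2·1 + 16·2 + 3·3 + 17·-1 + 11·1.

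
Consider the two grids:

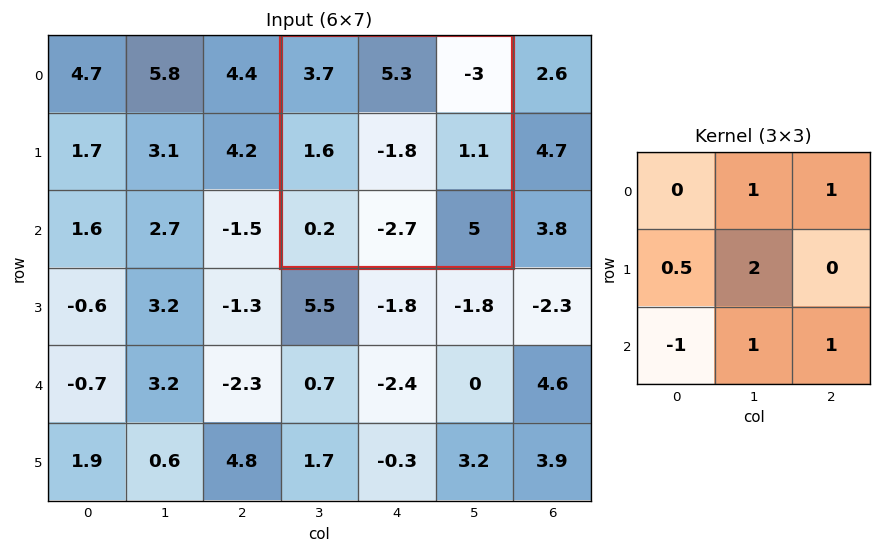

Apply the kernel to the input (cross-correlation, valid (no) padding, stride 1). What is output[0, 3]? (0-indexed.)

1.6

The receptive field on the input at this output position is [3.7 5.3 -3 / 1.6 -1.8 1.1 / 0.2 -2.7 5]. Elementwise product with the kernel and sum: 5.3·1 + -3·1 + 1.6·0.5 + -1.8·2 + 0.2·-1 + -2.7·1 + 5·1.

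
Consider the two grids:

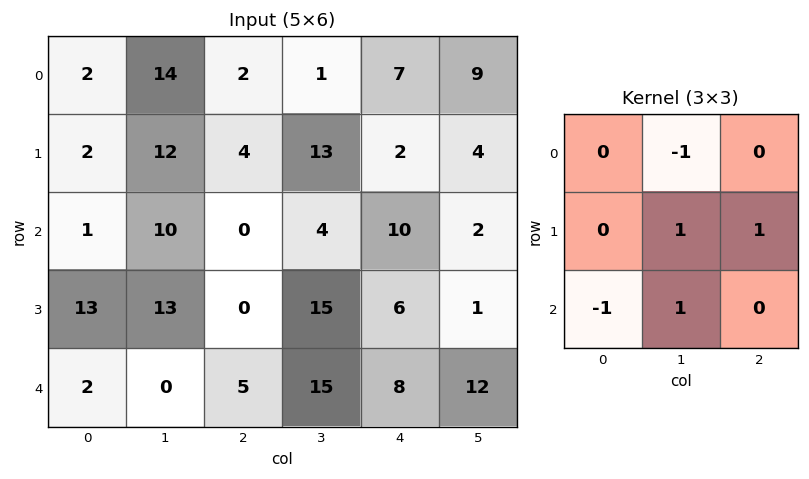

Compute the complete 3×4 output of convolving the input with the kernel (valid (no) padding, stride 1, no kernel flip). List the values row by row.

Output[0,0]: The receptive field on the input at this output position is [2 14 2 / 2 12 4 / 1 10 0]. Elementwise product with the kernel and sum: 14·-1 + 12·1 + 4·1 + 1·-1 + 10·1.
Output[0,1]: The receptive field on the input at this output position is [14 2 1 / 12 4 13 / 10 0 4]. Elementwise product with the kernel and sum: 2·-1 + 4·1 + 13·1 + 10·-1 + 0·1.

11 5 18 5
-2 -13 16 1
1 20 27 -10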